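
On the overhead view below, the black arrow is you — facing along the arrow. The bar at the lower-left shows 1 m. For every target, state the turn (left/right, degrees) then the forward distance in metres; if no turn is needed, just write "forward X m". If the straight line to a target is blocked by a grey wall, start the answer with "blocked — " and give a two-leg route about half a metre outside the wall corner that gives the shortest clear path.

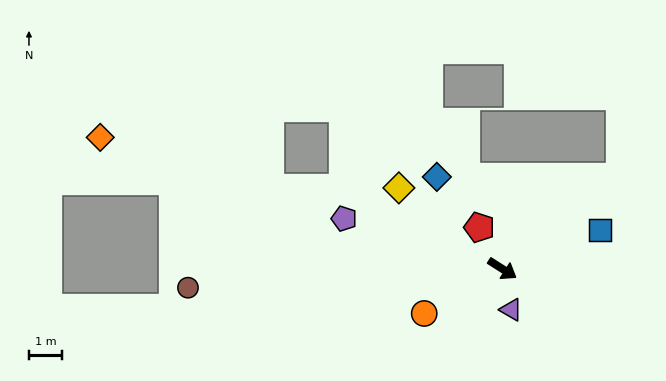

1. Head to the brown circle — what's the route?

turn right 144°, forward 9.5 m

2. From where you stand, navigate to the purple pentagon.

turn right 165°, forward 5.0 m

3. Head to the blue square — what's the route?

turn left 54°, forward 3.2 m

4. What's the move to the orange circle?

turn right 118°, forward 2.7 m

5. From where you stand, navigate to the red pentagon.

turn left 151°, forward 1.4 m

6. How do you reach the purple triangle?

turn right 46°, forward 1.3 m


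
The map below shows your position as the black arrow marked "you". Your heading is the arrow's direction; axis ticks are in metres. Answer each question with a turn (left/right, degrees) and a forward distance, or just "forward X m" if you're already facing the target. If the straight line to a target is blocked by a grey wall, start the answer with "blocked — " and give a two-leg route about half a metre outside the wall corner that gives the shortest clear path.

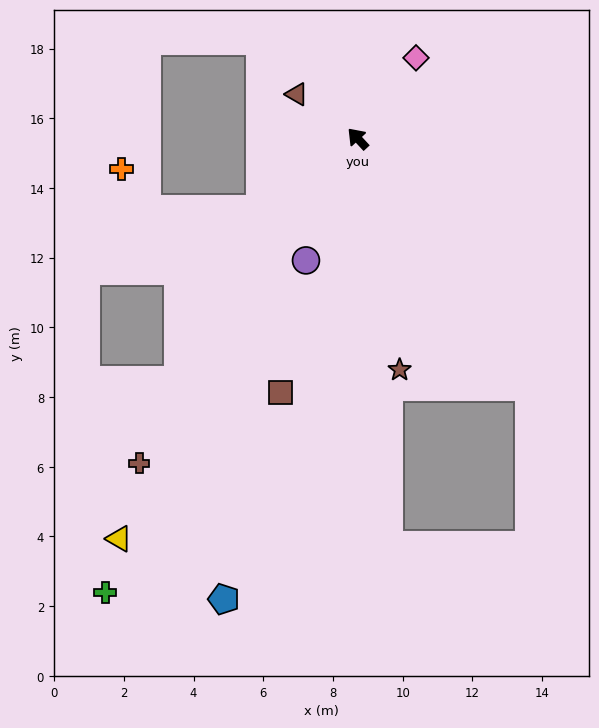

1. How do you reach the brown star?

turn left 147°, forward 6.7 m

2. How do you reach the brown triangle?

turn left 11°, forward 2.2 m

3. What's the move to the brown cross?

turn left 103°, forward 11.2 m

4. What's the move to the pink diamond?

turn right 79°, forward 2.9 m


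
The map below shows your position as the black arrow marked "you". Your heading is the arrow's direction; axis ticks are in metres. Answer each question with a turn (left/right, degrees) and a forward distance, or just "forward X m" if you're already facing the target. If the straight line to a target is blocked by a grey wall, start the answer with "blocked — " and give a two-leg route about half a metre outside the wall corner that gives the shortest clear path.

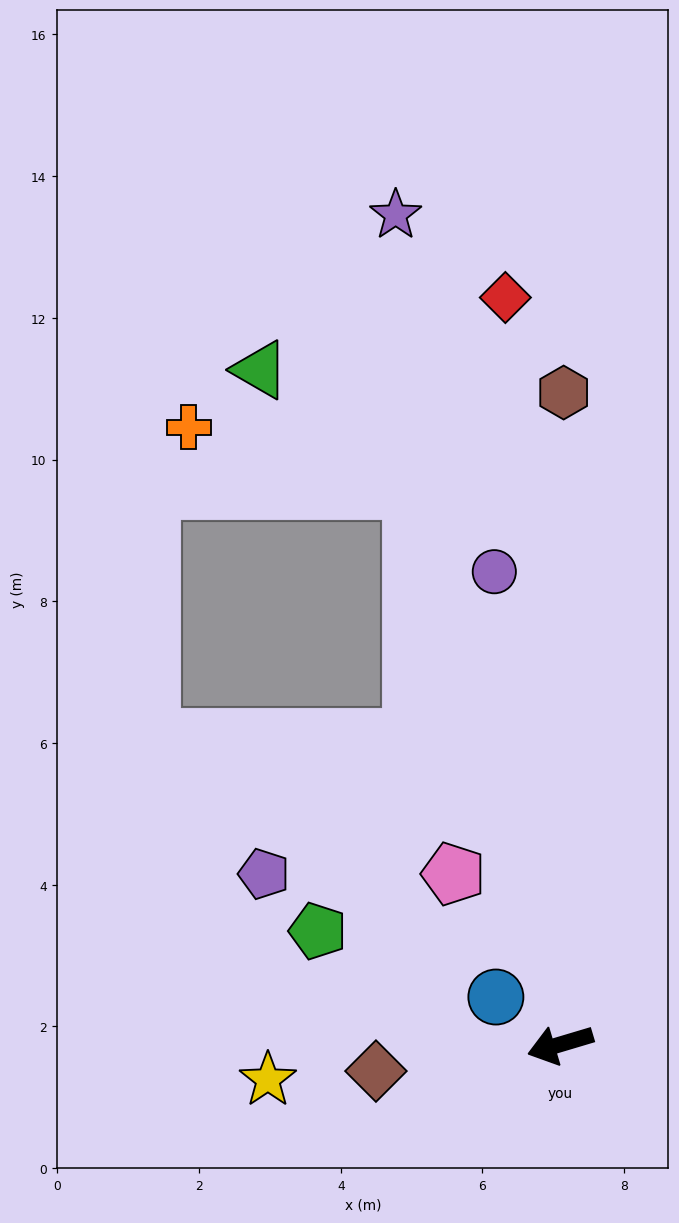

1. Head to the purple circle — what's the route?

turn right 99°, forward 6.7 m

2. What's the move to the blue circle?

turn right 53°, forward 1.1 m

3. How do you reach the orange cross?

blocked — turn right 92°, forward 8.1 m, then turn left 60°, forward 3.3 m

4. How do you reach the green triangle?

blocked — turn right 92°, forward 8.1 m, then turn left 37°, forward 2.7 m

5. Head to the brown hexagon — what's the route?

turn right 107°, forward 9.2 m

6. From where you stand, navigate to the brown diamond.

turn right 8°, forward 2.6 m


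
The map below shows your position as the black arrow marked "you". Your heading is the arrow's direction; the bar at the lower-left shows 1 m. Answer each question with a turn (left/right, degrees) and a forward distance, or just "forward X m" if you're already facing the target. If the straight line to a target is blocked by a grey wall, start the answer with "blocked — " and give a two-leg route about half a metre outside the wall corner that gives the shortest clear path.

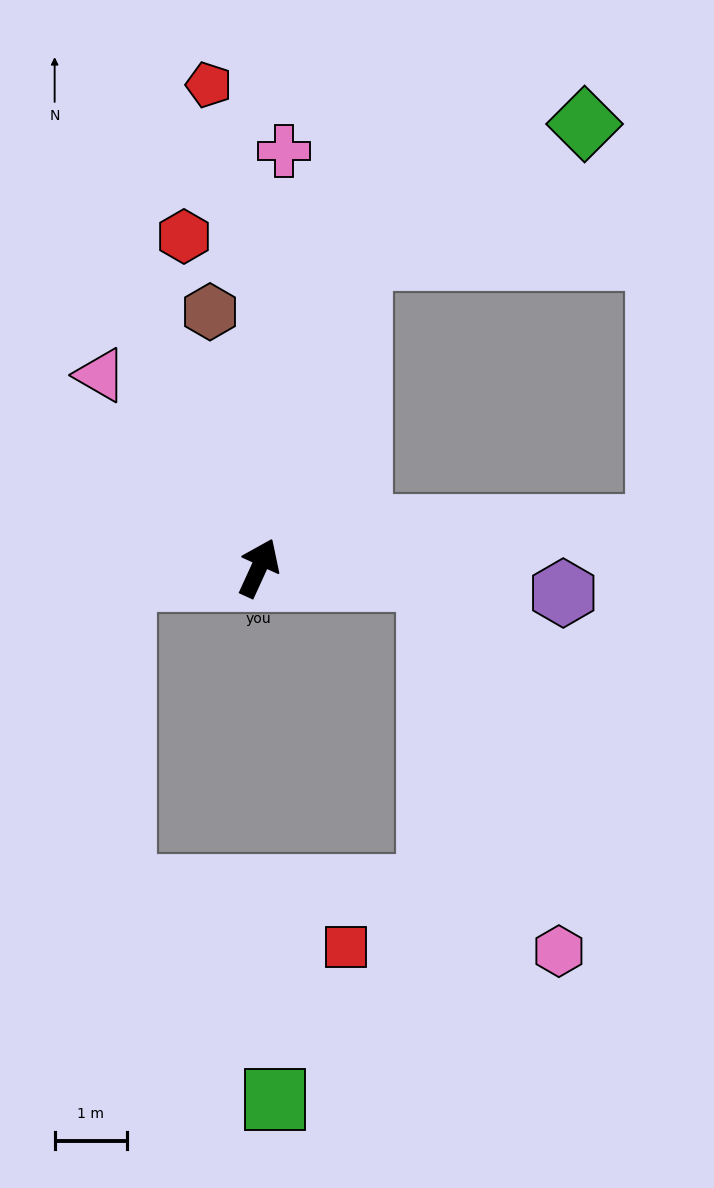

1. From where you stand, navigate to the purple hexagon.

turn right 70°, forward 4.2 m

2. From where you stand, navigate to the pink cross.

turn left 21°, forward 5.8 m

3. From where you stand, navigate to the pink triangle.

turn left 64°, forward 3.4 m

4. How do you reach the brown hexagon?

turn left 35°, forward 3.6 m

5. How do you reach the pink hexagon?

blocked — turn right 70°, forward 2.3 m, then turn right 66°, forward 5.4 m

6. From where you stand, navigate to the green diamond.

blocked — turn left 6°, forward 4.5 m, then turn right 40°, forward 3.6 m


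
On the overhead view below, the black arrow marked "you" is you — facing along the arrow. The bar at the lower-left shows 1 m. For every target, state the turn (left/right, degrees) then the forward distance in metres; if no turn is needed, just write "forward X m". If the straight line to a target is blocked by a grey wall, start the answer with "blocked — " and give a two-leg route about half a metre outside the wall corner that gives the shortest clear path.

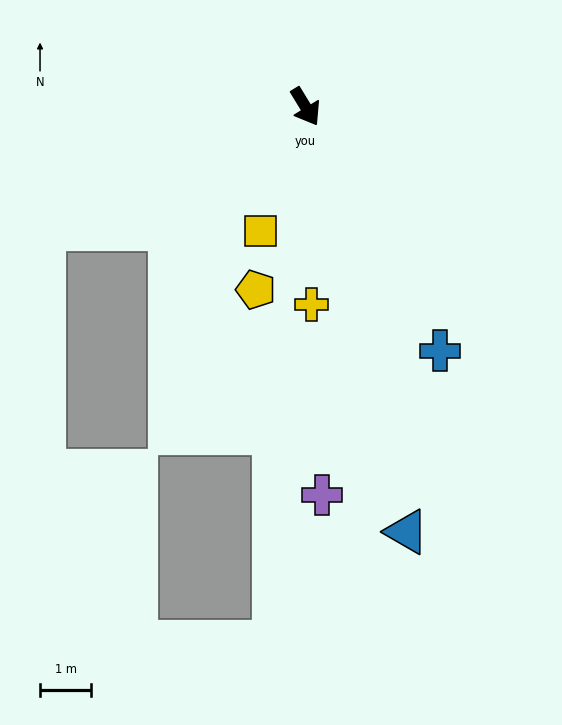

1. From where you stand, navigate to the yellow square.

turn right 51°, forward 2.6 m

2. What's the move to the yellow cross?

turn right 30°, forward 3.9 m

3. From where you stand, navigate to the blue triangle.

turn right 18°, forward 8.5 m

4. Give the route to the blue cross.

turn right 2°, forward 5.4 m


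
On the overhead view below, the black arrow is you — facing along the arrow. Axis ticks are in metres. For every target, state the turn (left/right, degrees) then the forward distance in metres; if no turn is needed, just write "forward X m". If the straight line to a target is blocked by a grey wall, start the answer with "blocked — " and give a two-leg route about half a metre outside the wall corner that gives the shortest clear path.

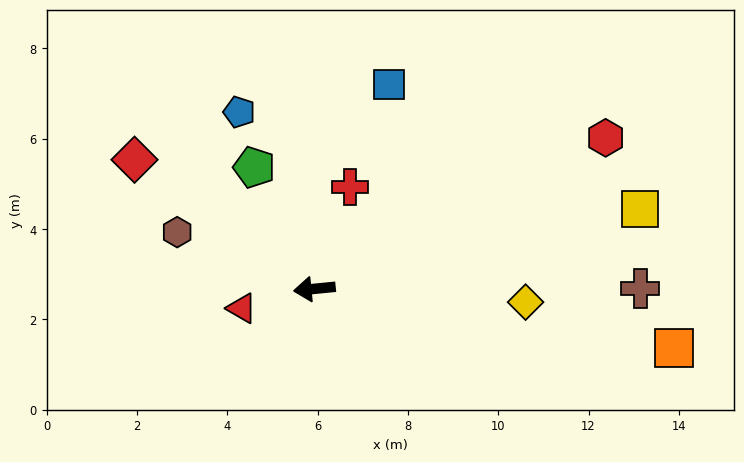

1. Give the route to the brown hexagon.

turn right 28°, forward 3.3 m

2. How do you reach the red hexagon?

turn right 158°, forward 7.3 m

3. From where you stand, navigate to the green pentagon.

turn right 69°, forward 3.0 m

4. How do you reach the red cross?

turn right 115°, forward 2.4 m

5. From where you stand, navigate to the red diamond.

turn right 41°, forward 4.9 m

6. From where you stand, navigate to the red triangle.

turn left 9°, forward 1.7 m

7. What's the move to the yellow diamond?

turn left 171°, forward 4.7 m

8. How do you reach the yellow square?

turn right 172°, forward 7.4 m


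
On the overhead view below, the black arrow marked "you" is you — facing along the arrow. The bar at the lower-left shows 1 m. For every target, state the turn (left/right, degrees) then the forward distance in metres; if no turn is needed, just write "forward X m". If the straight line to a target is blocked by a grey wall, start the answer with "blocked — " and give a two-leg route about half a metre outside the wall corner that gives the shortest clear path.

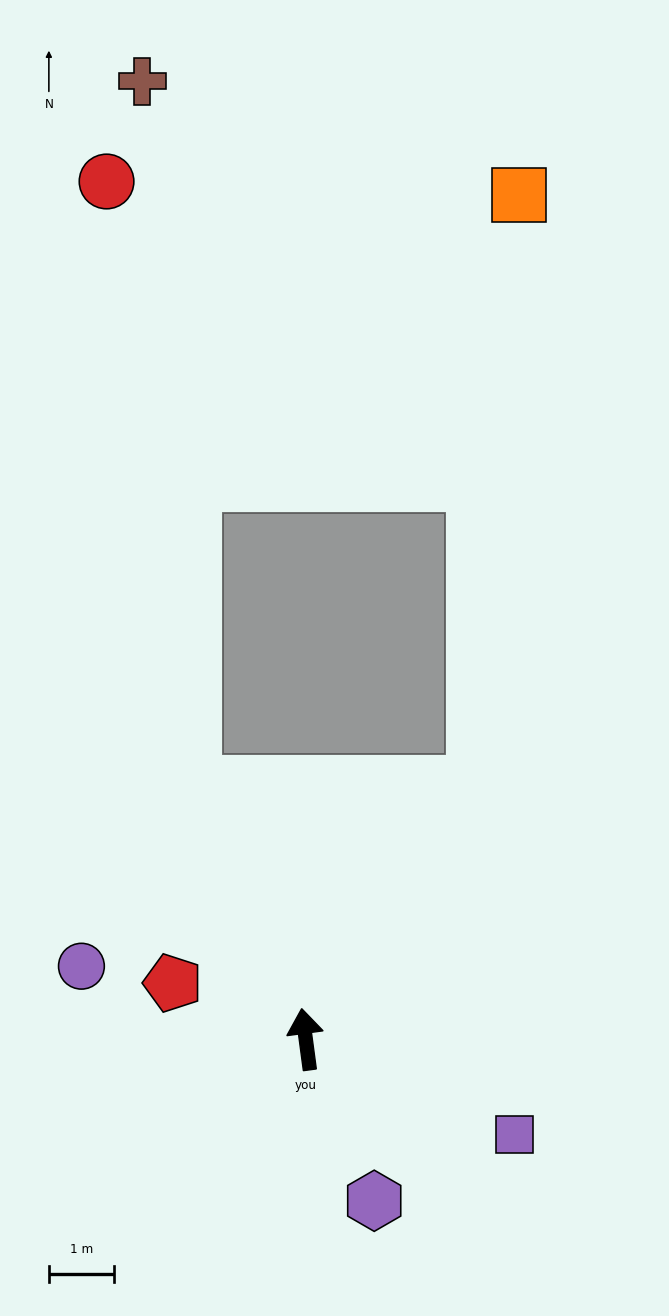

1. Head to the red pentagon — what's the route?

turn left 59°, forward 2.2 m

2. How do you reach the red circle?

blocked — turn left 16°, forward 4.3 m, then turn right 15°, forward 9.3 m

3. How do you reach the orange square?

blocked — turn right 41°, forward 4.7 m, then turn left 29°, forward 9.0 m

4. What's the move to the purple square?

turn right 122°, forward 3.5 m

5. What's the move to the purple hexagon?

turn right 165°, forward 2.7 m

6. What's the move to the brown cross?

blocked — turn left 16°, forward 4.3 m, then turn right 19°, forward 10.8 m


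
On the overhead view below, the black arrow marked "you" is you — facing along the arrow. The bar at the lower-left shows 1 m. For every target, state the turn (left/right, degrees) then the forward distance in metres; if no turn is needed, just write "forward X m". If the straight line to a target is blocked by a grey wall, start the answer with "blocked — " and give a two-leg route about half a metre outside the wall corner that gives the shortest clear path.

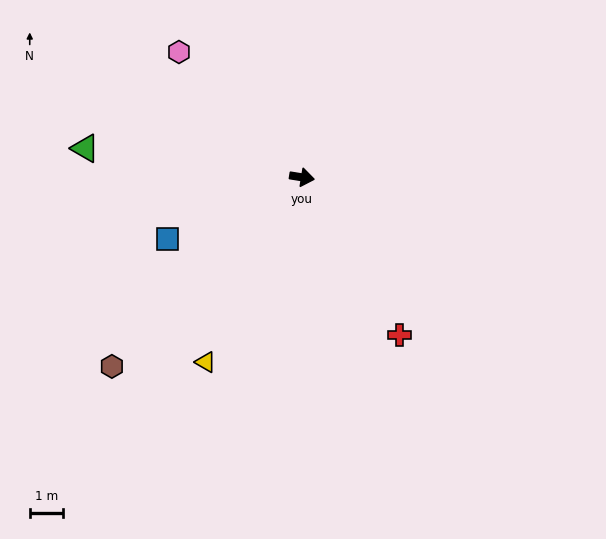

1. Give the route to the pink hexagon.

turn left 144°, forward 5.2 m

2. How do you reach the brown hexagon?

turn right 126°, forward 8.0 m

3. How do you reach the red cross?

turn right 49°, forward 5.5 m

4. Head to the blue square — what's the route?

turn right 146°, forward 4.4 m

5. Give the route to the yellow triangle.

turn right 108°, forward 6.2 m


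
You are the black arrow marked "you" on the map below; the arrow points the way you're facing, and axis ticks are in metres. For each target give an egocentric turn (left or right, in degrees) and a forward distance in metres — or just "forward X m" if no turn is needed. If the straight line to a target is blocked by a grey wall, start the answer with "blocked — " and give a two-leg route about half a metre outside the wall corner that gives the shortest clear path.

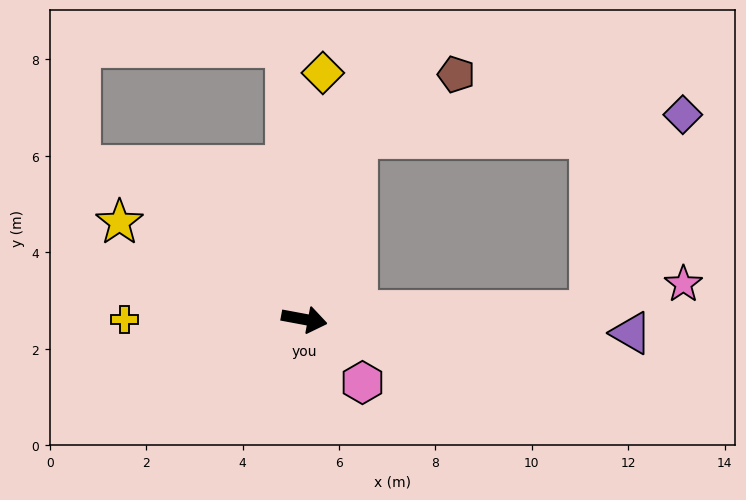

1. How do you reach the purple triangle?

turn left 8°, forward 6.8 m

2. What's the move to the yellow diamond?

turn left 96°, forward 5.1 m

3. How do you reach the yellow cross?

turn right 170°, forward 3.7 m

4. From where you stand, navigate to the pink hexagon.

turn right 37°, forward 1.8 m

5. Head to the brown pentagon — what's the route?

blocked — turn left 84°, forward 3.9 m, then turn right 41°, forward 2.4 m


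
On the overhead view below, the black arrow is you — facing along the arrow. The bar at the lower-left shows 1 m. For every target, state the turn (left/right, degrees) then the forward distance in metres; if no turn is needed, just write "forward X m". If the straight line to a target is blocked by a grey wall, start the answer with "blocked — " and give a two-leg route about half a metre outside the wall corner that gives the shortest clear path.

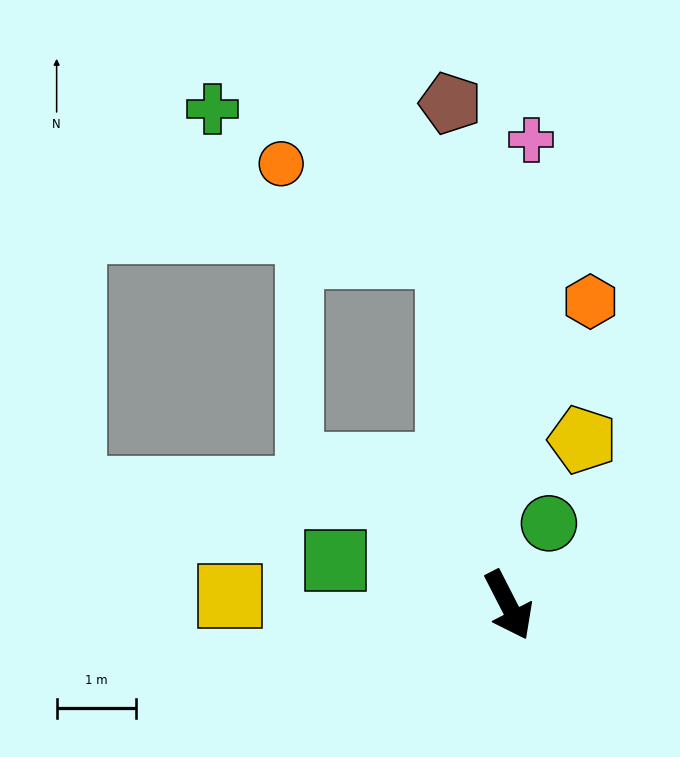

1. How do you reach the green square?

turn right 132°, forward 2.3 m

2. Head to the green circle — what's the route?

turn left 127°, forward 1.2 m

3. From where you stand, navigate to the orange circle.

blocked — turn left 163°, forward 4.5 m, then turn left 51°, forward 2.4 m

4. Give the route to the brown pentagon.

turn left 160°, forward 6.4 m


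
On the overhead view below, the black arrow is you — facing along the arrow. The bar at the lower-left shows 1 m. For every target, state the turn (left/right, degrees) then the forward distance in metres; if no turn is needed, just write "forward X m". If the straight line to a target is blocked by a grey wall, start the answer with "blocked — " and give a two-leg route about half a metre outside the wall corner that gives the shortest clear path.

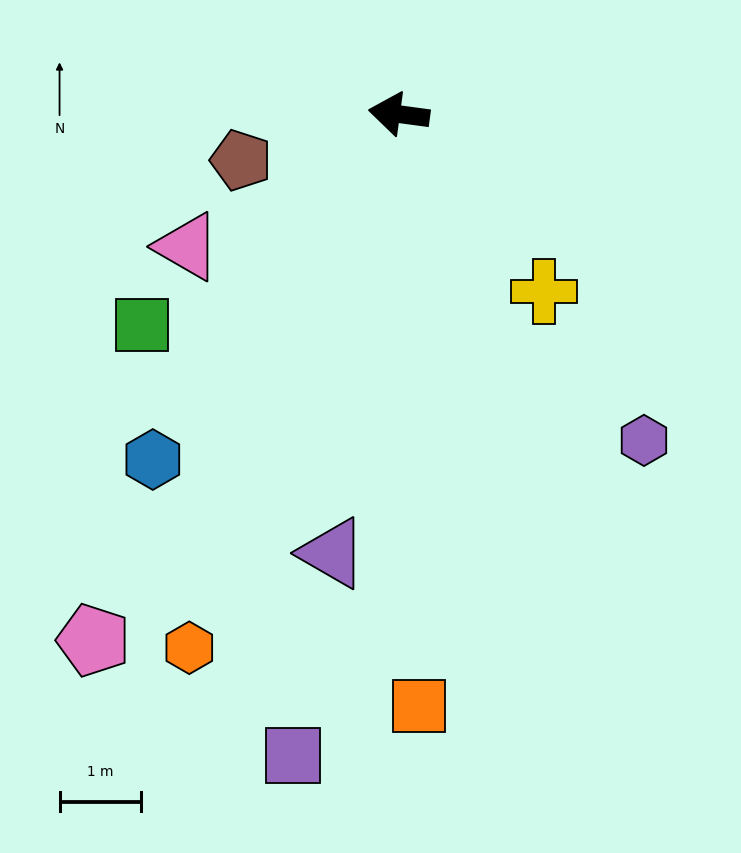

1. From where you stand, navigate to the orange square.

turn left 100°, forward 7.3 m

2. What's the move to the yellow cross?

turn left 137°, forward 2.8 m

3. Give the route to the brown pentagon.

turn left 24°, forward 2.0 m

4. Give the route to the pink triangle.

turn left 40°, forward 3.1 m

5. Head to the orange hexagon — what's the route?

turn left 76°, forward 7.1 m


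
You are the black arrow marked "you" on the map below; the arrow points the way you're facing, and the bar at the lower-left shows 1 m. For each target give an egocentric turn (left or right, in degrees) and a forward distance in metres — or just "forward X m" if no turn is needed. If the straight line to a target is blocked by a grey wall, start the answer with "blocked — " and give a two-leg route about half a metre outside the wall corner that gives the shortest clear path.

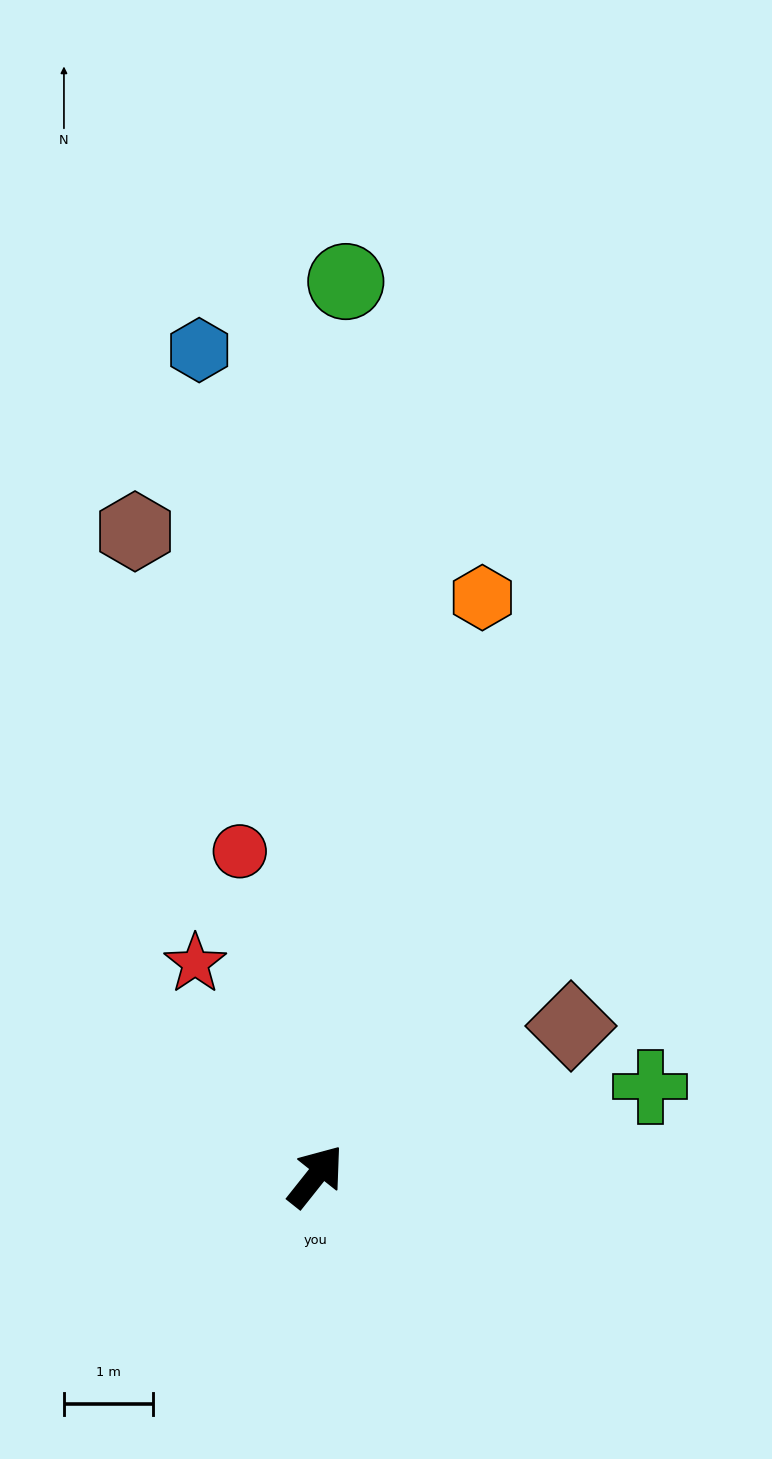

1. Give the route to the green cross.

turn right 37°, forward 3.9 m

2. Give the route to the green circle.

turn left 37°, forward 10.0 m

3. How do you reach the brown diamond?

turn right 21°, forward 3.3 m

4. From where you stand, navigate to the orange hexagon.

turn left 22°, forward 6.7 m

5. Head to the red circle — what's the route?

turn left 52°, forward 3.7 m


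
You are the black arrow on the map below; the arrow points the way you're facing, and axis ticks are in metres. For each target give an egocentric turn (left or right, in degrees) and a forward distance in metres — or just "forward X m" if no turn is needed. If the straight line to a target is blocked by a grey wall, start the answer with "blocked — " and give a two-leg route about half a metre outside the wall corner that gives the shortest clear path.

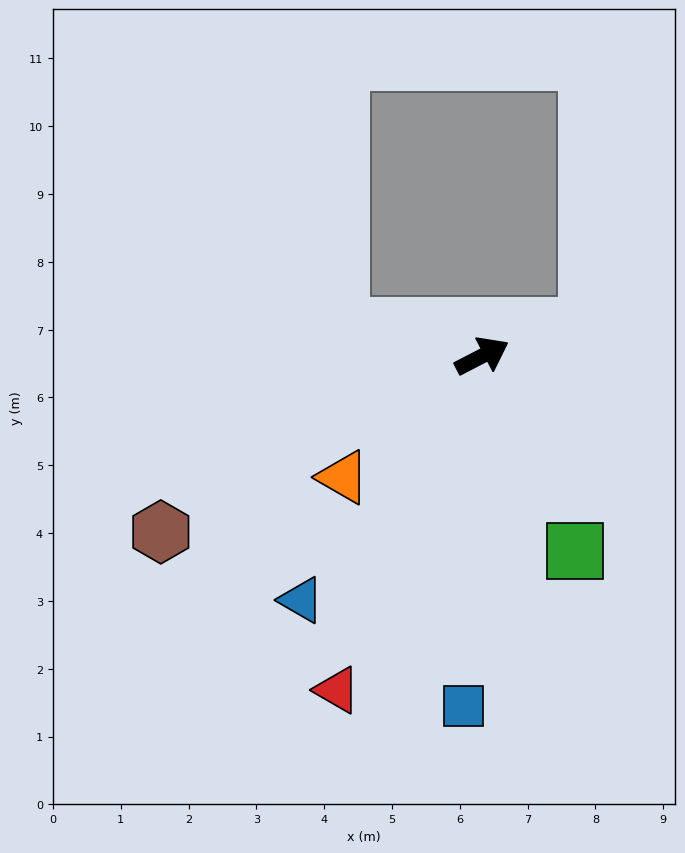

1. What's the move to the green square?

turn right 92°, forward 3.2 m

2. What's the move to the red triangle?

turn right 141°, forward 5.4 m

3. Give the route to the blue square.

turn right 120°, forward 5.2 m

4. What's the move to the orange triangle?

turn right 166°, forward 2.7 m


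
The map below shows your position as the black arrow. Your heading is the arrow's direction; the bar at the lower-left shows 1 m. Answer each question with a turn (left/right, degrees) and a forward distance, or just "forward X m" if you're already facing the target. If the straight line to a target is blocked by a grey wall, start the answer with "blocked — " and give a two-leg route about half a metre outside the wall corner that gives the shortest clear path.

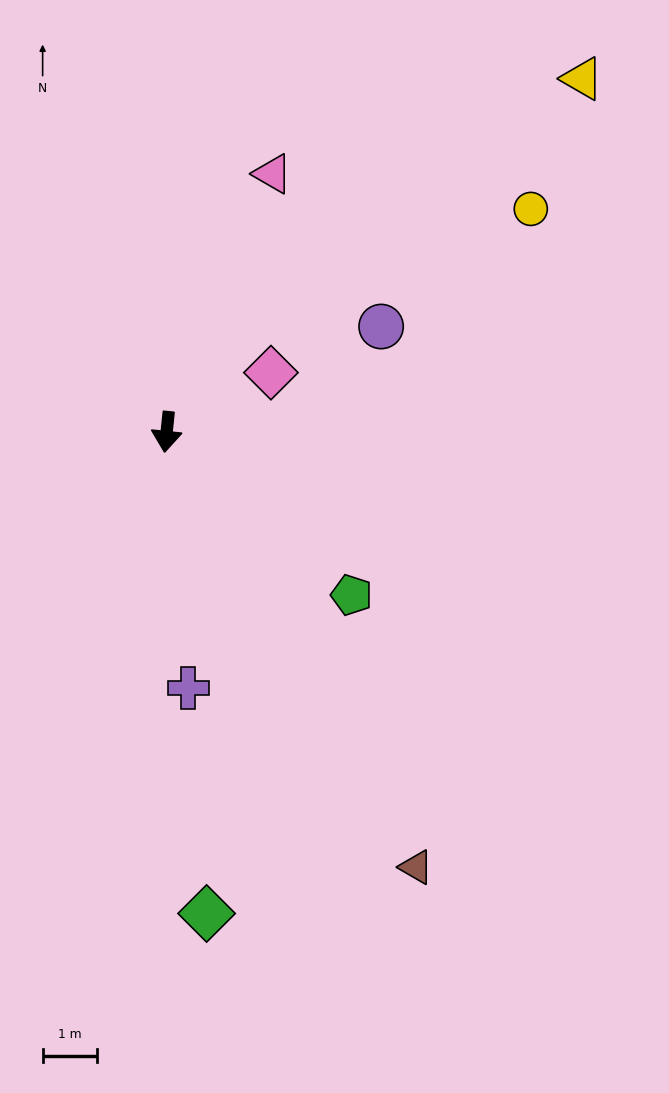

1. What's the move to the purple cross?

turn left 11°, forward 4.7 m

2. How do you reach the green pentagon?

turn left 54°, forward 4.5 m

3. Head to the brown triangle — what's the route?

turn left 36°, forward 9.2 m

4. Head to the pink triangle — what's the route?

turn left 164°, forward 5.1 m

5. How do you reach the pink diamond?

turn left 125°, forward 2.2 m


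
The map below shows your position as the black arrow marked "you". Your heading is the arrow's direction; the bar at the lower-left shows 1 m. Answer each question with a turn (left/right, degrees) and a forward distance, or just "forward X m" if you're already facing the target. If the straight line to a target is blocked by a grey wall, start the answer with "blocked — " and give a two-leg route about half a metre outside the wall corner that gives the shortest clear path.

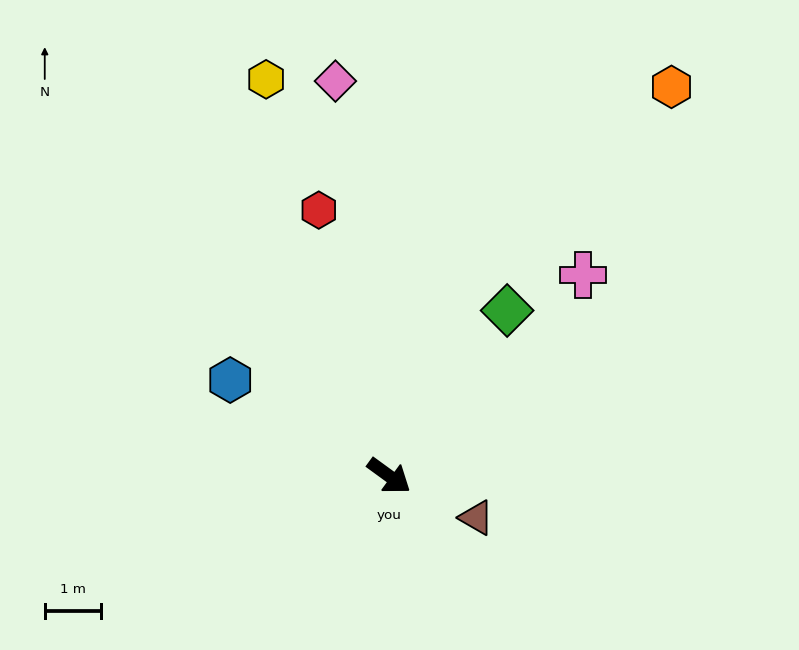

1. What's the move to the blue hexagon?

turn right 175°, forward 3.3 m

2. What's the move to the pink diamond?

turn left 134°, forward 7.0 m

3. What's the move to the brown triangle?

turn left 11°, forward 1.7 m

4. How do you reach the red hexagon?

turn left 141°, forward 4.9 m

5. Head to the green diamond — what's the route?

turn left 91°, forward 3.6 m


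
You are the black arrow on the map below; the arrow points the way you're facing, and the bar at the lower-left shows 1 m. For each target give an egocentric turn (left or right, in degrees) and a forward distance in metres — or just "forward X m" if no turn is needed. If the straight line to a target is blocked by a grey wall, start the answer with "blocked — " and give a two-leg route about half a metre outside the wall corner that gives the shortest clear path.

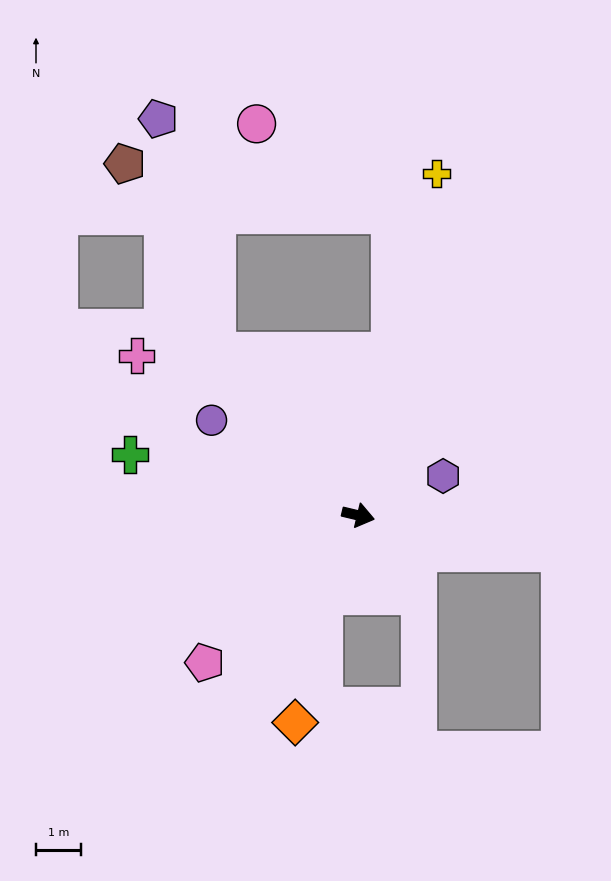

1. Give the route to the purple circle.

turn left 160°, forward 3.9 m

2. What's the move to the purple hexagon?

turn left 38°, forward 2.1 m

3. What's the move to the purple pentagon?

blocked — turn left 144°, forward 4.8 m, then turn right 27°, forward 5.3 m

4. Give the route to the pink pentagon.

turn right 123°, forward 4.7 m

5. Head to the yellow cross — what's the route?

turn left 91°, forward 7.8 m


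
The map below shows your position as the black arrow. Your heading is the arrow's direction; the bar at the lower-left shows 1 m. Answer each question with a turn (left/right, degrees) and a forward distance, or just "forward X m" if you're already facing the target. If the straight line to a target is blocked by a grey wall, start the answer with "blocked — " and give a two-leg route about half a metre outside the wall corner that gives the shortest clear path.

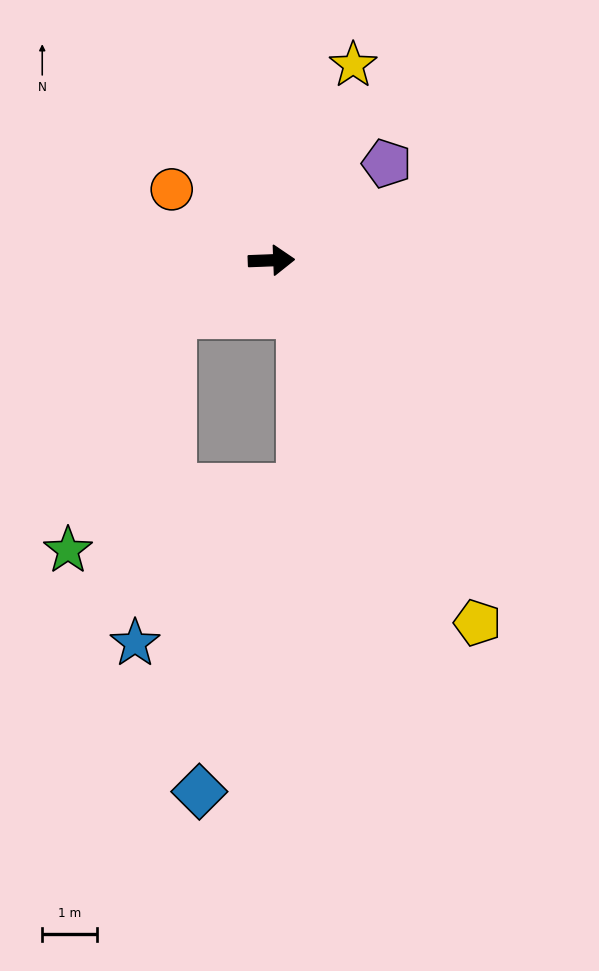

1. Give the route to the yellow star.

turn left 65°, forward 3.9 m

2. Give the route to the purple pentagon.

turn left 38°, forward 2.8 m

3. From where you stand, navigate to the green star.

blocked — turn right 153°, forward 2.1 m, then turn left 37°, forward 4.7 m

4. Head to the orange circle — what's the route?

turn left 142°, forward 2.3 m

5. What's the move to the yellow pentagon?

turn right 63°, forward 7.7 m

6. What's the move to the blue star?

blocked — turn right 153°, forward 2.1 m, then turn left 54°, forward 6.1 m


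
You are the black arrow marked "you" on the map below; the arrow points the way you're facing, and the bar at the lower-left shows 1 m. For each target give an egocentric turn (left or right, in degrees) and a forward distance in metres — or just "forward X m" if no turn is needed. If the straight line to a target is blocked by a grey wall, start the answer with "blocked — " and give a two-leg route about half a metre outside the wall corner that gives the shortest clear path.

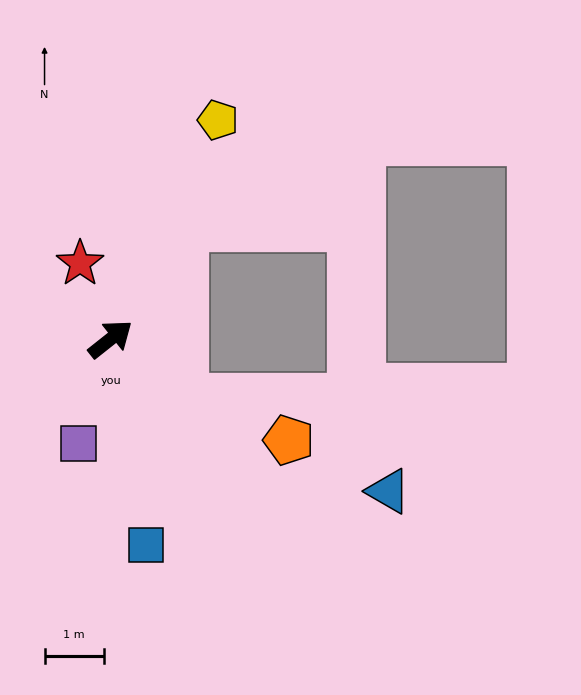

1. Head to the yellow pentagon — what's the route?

turn left 25°, forward 4.1 m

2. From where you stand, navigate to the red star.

turn left 74°, forward 1.4 m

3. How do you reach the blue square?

turn right 119°, forward 3.5 m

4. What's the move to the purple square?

turn right 145°, forward 1.8 m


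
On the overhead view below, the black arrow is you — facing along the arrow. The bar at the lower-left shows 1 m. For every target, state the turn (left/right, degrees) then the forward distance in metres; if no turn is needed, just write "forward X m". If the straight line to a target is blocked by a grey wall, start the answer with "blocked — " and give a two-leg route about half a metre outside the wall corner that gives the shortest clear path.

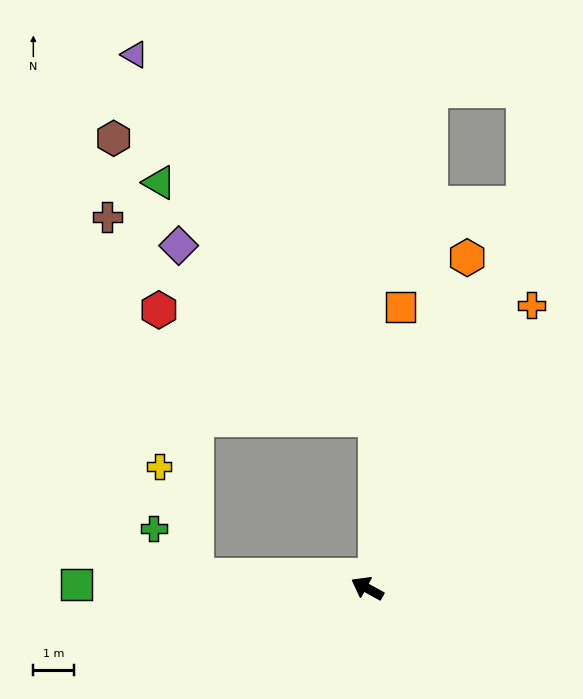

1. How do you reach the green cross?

blocked — turn left 24°, forward 4.2 m, then turn right 43°, forward 1.6 m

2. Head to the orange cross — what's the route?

turn right 91°, forward 8.0 m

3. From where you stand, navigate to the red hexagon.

blocked — turn left 24°, forward 4.2 m, then turn right 77°, forward 6.6 m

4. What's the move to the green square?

turn left 28°, forward 7.1 m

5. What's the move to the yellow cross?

blocked — turn left 24°, forward 4.2 m, then turn right 66°, forward 2.8 m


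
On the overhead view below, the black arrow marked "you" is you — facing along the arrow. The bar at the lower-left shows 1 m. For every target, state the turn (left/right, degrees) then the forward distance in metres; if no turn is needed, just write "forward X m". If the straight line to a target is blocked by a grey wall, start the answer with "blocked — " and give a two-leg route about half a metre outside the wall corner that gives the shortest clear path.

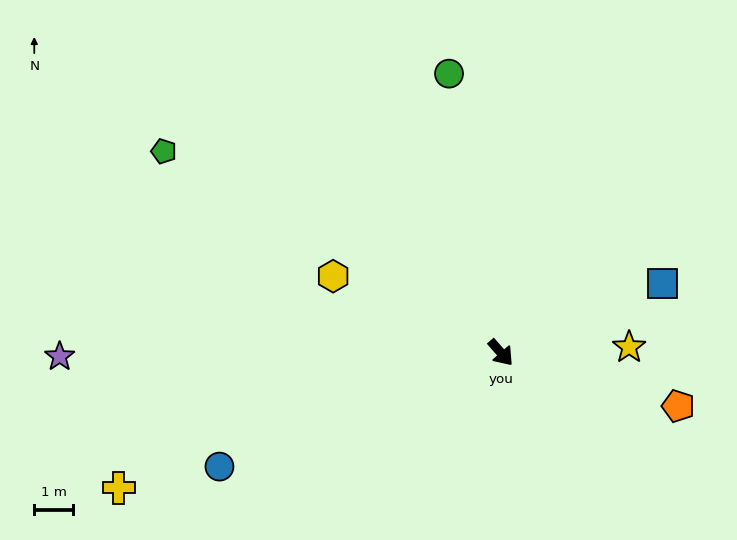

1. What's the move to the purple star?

turn right 131°, forward 11.3 m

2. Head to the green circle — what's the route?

turn left 149°, forward 7.2 m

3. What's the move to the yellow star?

turn left 51°, forward 3.3 m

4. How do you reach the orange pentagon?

turn left 32°, forward 4.7 m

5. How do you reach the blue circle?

turn right 109°, forward 7.7 m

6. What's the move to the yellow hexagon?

turn right 156°, forward 4.7 m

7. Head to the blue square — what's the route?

turn left 72°, forward 4.5 m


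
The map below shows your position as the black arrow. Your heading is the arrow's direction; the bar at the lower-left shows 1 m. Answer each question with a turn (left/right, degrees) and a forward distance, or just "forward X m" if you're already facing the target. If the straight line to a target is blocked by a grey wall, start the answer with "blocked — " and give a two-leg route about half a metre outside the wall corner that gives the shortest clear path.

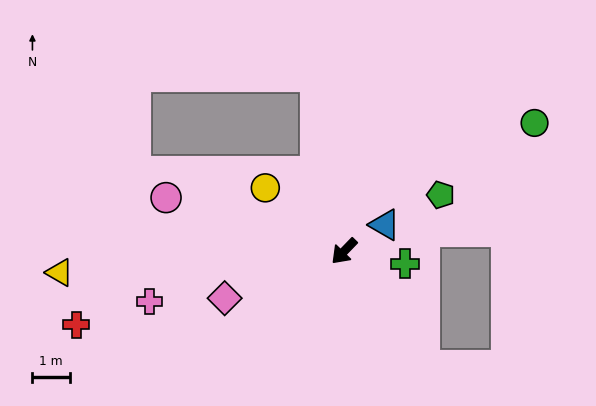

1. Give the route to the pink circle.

turn right 63°, forward 4.9 m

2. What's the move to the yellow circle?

turn right 85°, forward 2.7 m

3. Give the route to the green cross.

turn left 122°, forward 1.6 m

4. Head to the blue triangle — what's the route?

turn left 167°, forward 1.3 m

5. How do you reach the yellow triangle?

turn right 42°, forward 7.6 m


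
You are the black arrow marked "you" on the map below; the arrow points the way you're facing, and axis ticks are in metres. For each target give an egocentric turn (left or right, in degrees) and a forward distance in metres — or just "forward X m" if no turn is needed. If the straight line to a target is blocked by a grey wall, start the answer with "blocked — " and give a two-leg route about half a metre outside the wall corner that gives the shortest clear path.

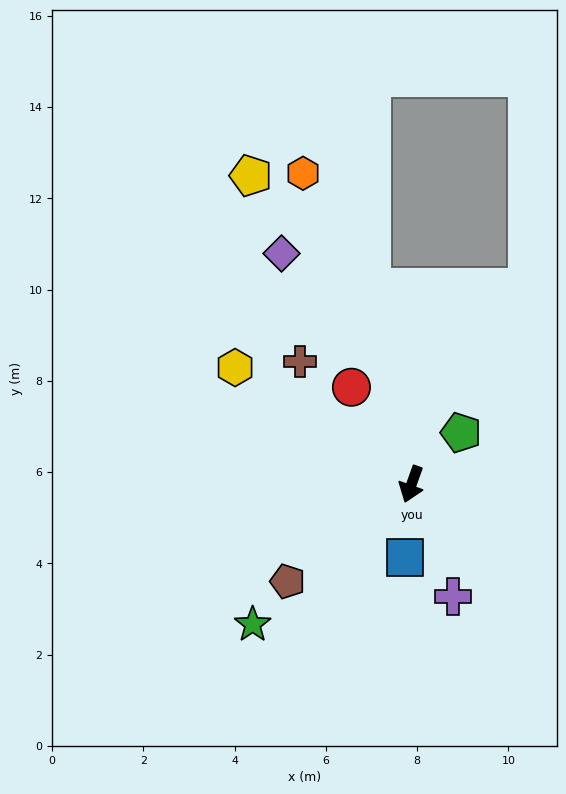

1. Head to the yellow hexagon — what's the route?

turn right 104°, forward 4.6 m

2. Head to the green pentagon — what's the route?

turn left 156°, forward 1.6 m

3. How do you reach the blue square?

turn left 15°, forward 1.6 m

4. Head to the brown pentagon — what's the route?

turn right 32°, forward 3.4 m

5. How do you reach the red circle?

turn right 129°, forward 2.5 m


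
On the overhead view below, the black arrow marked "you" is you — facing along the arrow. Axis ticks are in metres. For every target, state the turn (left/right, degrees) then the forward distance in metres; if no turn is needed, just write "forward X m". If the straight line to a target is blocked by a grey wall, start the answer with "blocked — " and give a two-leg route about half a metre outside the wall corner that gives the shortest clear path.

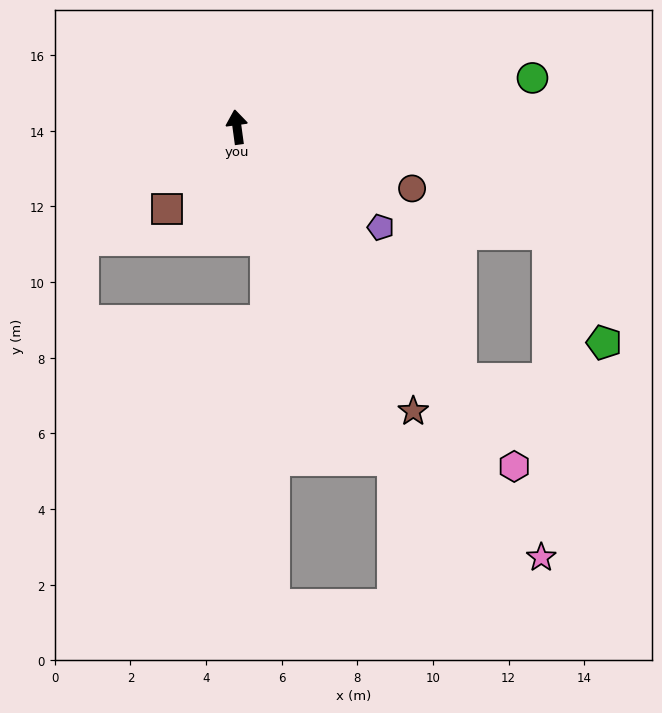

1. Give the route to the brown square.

turn left 132°, forward 2.9 m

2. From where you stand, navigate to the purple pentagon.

turn right 133°, forward 4.6 m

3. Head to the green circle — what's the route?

turn right 88°, forward 7.9 m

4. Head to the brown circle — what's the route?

turn right 117°, forward 4.9 m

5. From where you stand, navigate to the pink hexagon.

turn right 148°, forward 11.6 m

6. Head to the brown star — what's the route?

turn right 156°, forward 8.8 m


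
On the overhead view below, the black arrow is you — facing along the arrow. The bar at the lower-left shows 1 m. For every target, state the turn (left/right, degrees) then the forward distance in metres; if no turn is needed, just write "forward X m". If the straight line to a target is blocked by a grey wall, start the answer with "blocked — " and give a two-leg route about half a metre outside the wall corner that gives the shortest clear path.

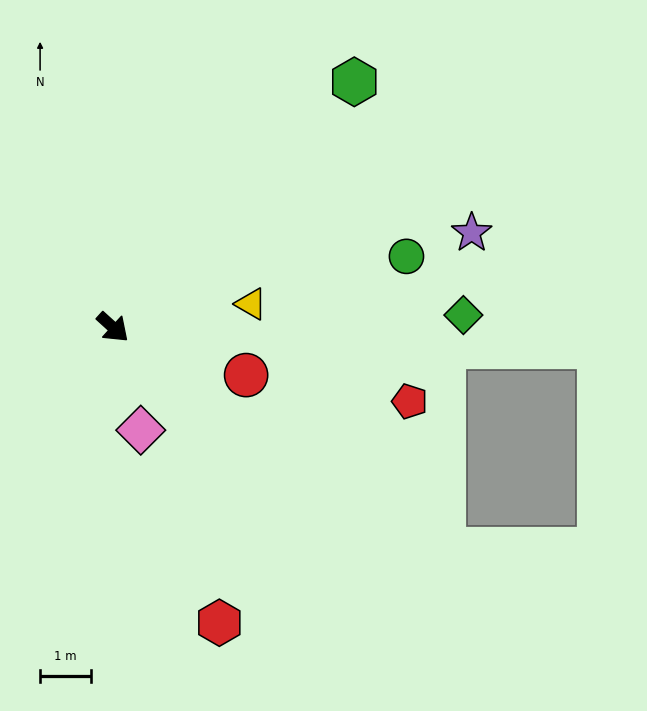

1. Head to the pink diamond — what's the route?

turn right 33°, forward 2.1 m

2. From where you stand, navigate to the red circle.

turn left 22°, forward 2.8 m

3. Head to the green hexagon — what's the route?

turn left 88°, forward 6.7 m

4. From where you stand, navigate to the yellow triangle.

turn left 52°, forward 2.7 m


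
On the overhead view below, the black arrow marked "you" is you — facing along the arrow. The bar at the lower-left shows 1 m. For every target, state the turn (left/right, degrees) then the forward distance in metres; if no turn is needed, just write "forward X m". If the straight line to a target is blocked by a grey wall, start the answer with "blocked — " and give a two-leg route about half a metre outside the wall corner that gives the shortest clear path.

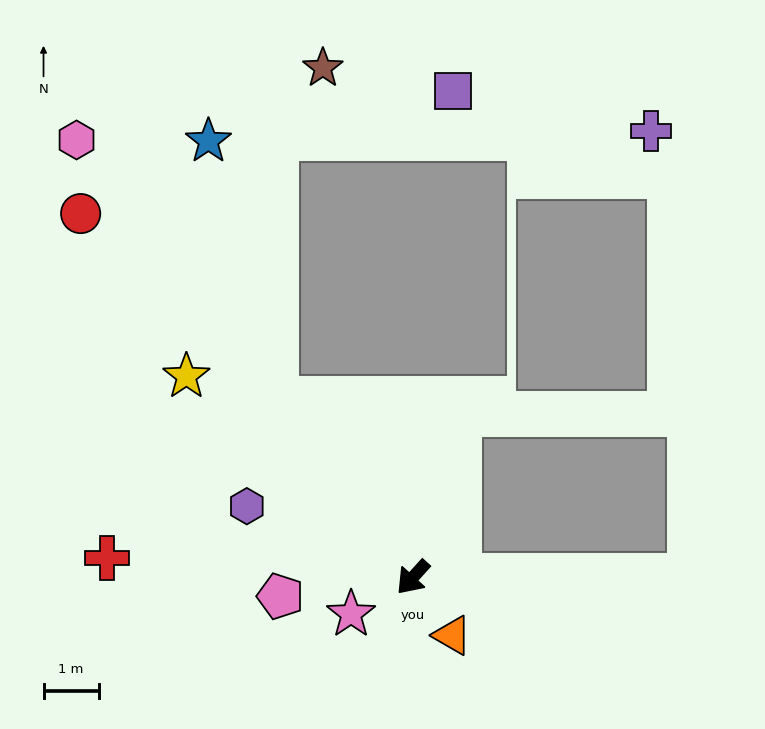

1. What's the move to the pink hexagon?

turn right 100°, forward 10.0 m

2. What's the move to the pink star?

turn right 17°, forward 1.3 m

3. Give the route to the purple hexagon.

turn right 71°, forward 3.3 m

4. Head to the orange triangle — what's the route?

turn left 76°, forward 1.3 m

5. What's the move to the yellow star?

turn right 89°, forward 5.5 m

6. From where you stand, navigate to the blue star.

blocked — turn right 100°, forward 4.1 m, then turn right 23°, forward 4.9 m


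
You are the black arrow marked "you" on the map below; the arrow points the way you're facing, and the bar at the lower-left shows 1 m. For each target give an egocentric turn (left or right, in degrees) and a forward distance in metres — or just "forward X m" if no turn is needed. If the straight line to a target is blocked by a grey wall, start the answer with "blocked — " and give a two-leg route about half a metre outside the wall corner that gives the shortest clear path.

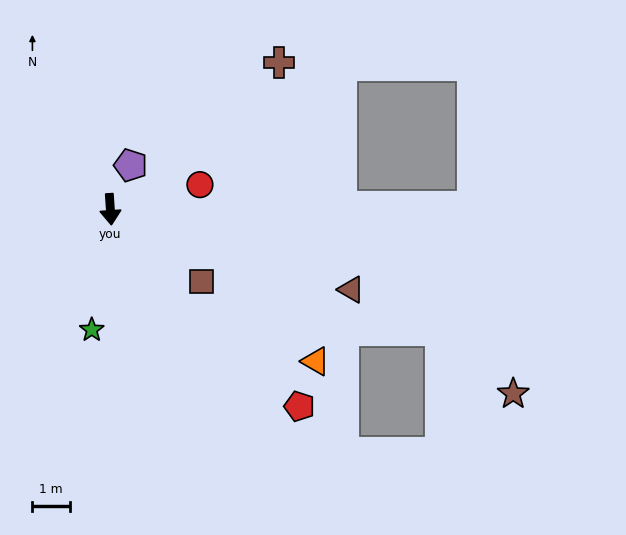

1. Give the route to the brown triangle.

turn left 68°, forward 6.8 m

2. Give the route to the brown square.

turn left 48°, forward 3.1 m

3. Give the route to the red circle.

turn left 102°, forward 2.5 m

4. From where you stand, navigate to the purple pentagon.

turn left 151°, forward 1.3 m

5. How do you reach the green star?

turn right 13°, forward 3.2 m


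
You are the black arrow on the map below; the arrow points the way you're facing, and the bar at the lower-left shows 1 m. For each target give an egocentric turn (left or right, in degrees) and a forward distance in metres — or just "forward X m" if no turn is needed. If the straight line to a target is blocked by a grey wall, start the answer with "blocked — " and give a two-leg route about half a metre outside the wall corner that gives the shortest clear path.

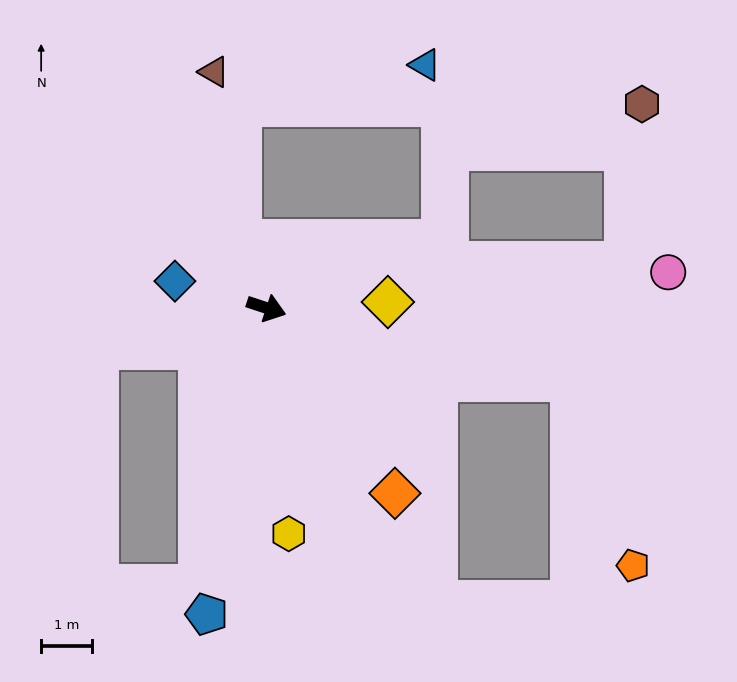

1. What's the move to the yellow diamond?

turn left 21°, forward 2.4 m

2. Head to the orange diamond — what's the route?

turn right 37°, forward 4.4 m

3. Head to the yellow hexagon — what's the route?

turn right 66°, forward 4.4 m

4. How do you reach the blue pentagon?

turn right 83°, forward 6.1 m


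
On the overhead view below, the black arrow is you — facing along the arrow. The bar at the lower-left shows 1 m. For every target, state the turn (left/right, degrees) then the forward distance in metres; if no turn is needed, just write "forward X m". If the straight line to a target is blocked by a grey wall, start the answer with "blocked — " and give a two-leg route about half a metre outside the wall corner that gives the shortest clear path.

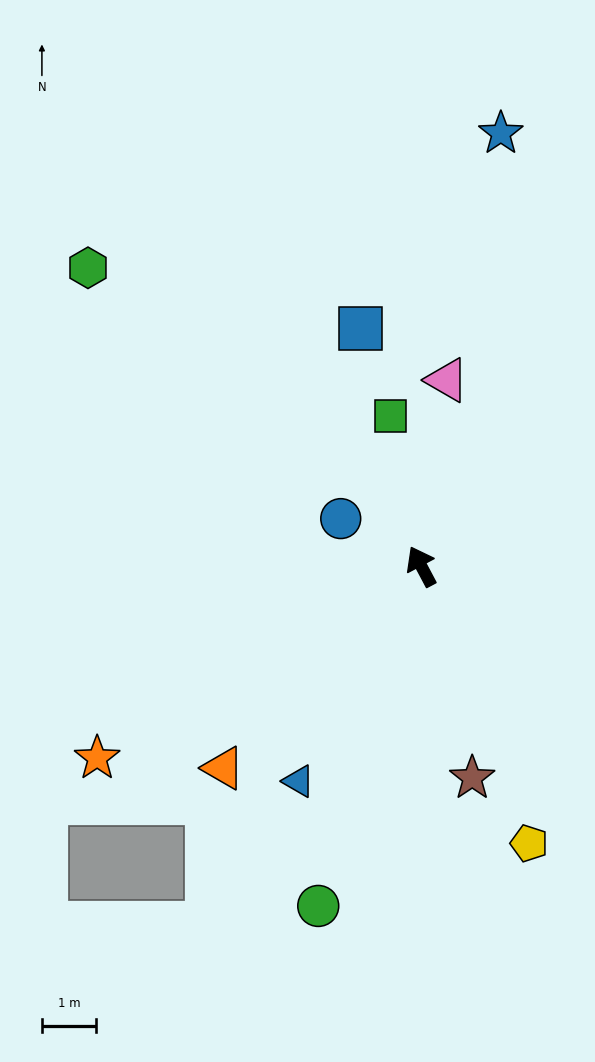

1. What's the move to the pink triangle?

turn right 36°, forward 3.5 m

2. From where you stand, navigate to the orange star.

turn left 93°, forward 6.9 m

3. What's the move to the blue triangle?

turn left 122°, forward 4.6 m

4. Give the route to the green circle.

turn left 135°, forward 6.5 m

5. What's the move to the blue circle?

turn left 31°, forward 1.7 m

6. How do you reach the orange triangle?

turn left 108°, forward 5.2 m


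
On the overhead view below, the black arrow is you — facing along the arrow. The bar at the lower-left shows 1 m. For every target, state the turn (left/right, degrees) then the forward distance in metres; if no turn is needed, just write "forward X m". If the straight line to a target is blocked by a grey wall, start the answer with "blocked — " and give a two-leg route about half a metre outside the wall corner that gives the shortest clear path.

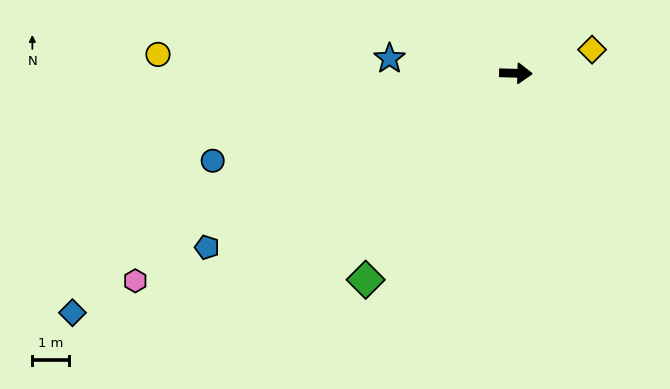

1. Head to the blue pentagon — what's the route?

turn right 149°, forward 9.7 m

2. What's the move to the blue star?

turn left 175°, forward 3.5 m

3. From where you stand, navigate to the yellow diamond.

turn left 19°, forward 2.2 m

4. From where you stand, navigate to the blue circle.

turn right 162°, forward 8.6 m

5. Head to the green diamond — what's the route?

turn right 124°, forward 7.0 m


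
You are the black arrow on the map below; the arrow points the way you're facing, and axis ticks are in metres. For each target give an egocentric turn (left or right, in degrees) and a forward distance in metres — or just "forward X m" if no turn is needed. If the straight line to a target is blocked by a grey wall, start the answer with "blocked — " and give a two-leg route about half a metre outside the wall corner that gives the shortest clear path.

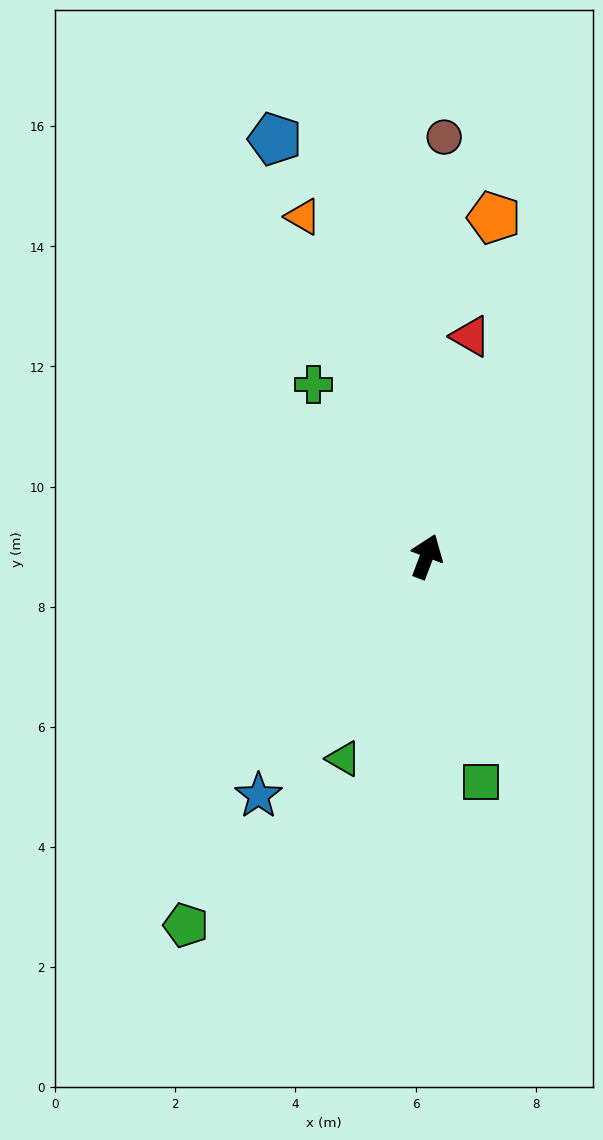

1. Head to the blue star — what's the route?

turn left 166°, forward 4.9 m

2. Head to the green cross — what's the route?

turn left 54°, forward 3.4 m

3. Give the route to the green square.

turn right 146°, forward 3.9 m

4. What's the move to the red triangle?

turn left 9°, forward 3.7 m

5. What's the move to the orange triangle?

turn left 41°, forward 6.0 m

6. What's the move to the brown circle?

turn left 18°, forward 7.0 m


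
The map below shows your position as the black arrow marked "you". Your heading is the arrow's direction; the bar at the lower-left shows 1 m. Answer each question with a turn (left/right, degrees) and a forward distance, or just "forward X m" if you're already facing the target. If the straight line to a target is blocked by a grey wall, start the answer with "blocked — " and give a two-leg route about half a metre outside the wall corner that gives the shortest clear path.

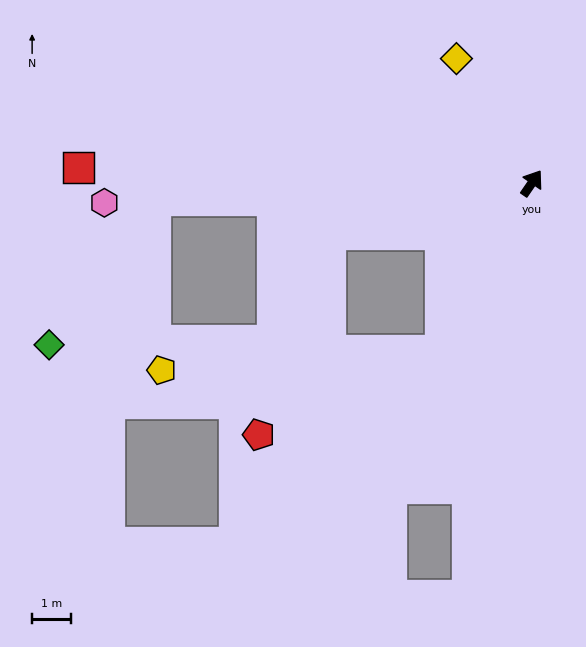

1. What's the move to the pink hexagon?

turn left 127°, forward 11.0 m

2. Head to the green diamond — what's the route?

blocked — turn left 127°, forward 9.7 m, then turn left 52°, forward 4.6 m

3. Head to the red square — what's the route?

turn left 123°, forward 11.7 m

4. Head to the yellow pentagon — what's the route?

blocked — turn right 174°, forward 4.9 m, then turn right 58°, forward 7.2 m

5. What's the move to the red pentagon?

blocked — turn right 174°, forward 4.9 m, then turn right 37°, forward 5.2 m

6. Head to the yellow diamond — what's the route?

turn left 66°, forward 3.8 m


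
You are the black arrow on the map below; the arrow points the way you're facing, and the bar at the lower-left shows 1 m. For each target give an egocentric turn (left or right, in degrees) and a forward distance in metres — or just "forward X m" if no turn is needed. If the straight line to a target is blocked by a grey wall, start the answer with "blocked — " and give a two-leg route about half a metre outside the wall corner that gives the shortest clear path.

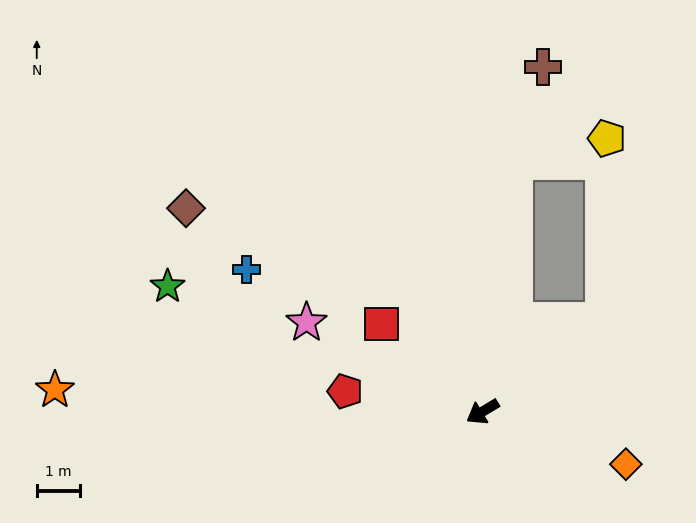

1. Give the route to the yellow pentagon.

blocked — turn right 174°, forward 3.5 m, then turn left 52°, forward 4.2 m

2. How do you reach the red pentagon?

turn right 40°, forward 3.2 m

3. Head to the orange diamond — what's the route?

turn left 129°, forward 3.6 m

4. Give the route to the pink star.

turn right 58°, forward 4.6 m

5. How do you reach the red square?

turn right 72°, forward 3.1 m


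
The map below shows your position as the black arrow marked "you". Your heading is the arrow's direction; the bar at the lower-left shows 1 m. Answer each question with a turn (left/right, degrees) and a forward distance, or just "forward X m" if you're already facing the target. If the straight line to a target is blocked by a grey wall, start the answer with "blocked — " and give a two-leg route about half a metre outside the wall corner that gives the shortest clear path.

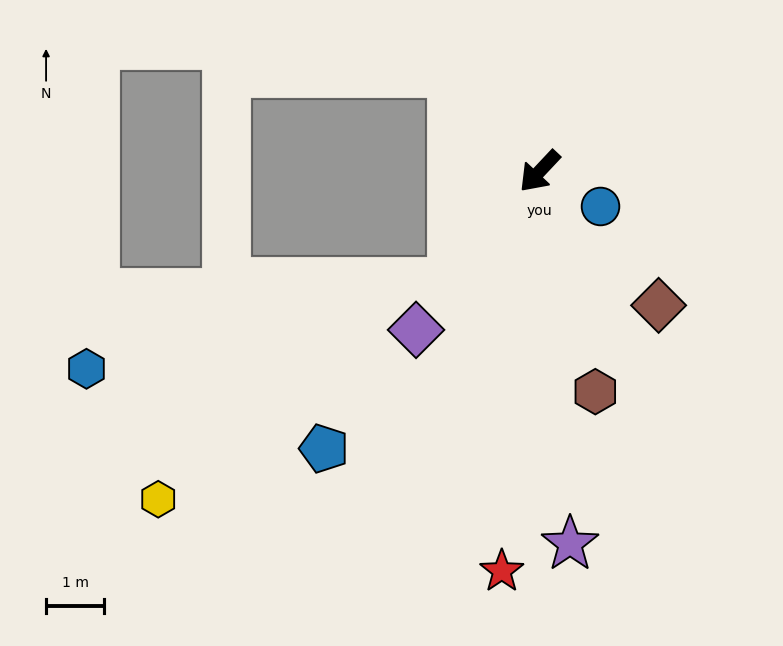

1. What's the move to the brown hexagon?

turn left 57°, forward 3.9 m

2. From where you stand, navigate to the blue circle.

turn left 103°, forward 1.2 m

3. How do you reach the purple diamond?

turn left 5°, forward 3.5 m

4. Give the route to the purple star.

turn left 48°, forward 6.4 m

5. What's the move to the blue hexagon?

blocked — turn left 5°, forward 2.4 m, then turn right 39°, forward 6.5 m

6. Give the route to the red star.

turn left 38°, forward 6.9 m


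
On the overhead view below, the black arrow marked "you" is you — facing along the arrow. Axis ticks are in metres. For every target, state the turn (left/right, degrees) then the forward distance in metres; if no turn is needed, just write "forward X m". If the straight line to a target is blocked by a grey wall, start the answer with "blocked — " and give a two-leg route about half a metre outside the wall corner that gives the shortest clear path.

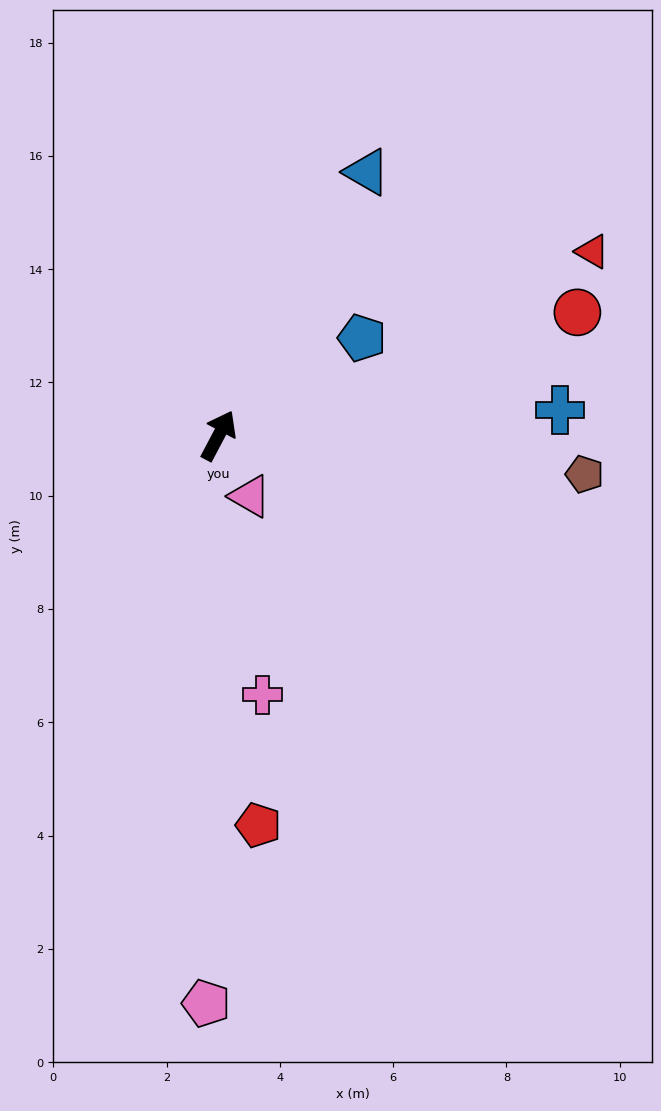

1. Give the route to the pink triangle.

turn right 125°, forward 1.2 m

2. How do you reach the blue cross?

turn right 58°, forward 6.0 m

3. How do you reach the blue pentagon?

turn right 28°, forward 3.1 m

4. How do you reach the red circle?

turn right 43°, forward 6.7 m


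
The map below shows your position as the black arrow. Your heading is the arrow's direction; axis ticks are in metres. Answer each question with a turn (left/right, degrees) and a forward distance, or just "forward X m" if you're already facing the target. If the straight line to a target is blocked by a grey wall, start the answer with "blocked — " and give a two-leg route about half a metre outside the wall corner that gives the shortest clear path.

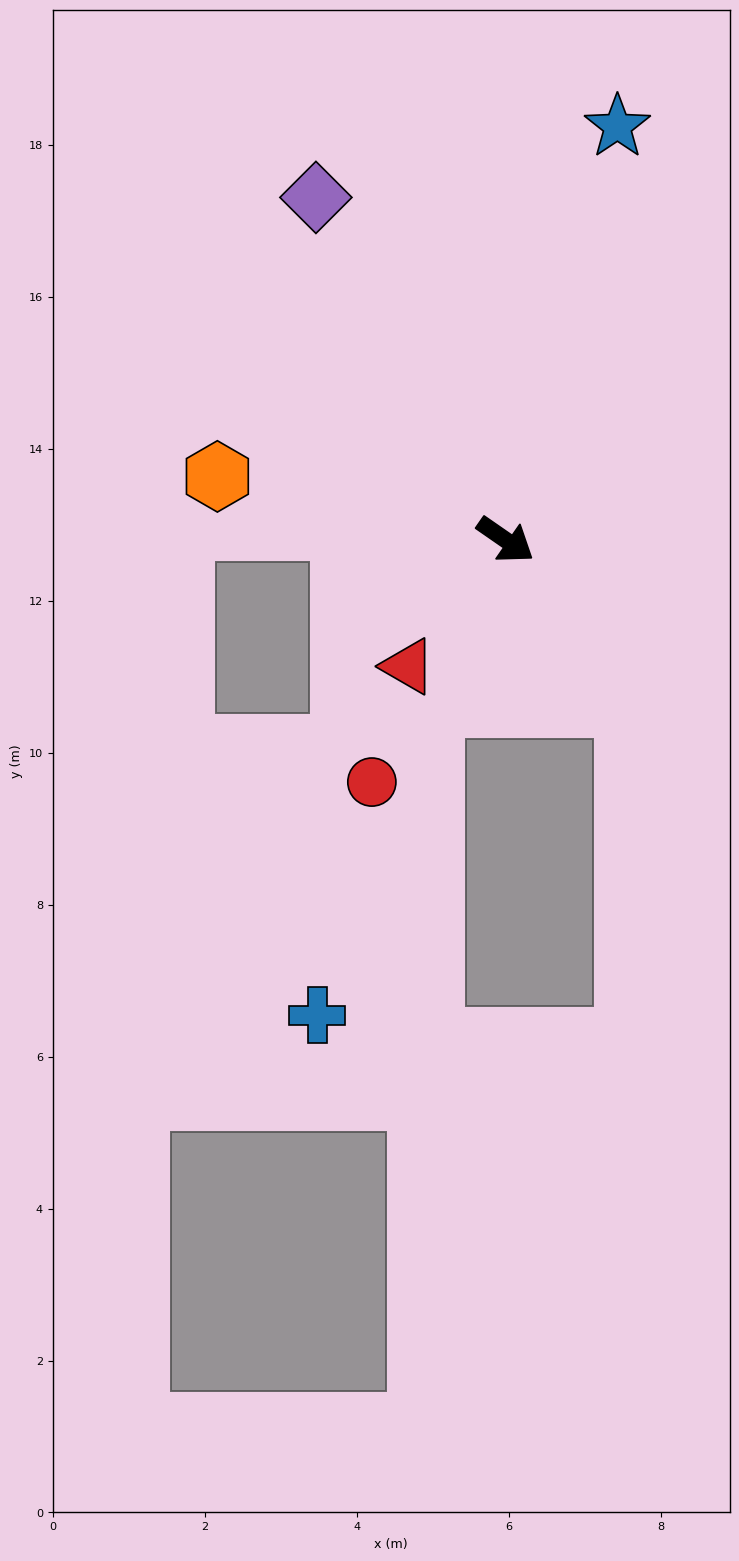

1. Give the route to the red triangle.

turn right 93°, forward 2.1 m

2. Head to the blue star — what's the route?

turn left 110°, forward 5.6 m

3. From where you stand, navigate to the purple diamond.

turn left 154°, forward 5.2 m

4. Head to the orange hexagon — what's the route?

turn right 158°, forward 3.9 m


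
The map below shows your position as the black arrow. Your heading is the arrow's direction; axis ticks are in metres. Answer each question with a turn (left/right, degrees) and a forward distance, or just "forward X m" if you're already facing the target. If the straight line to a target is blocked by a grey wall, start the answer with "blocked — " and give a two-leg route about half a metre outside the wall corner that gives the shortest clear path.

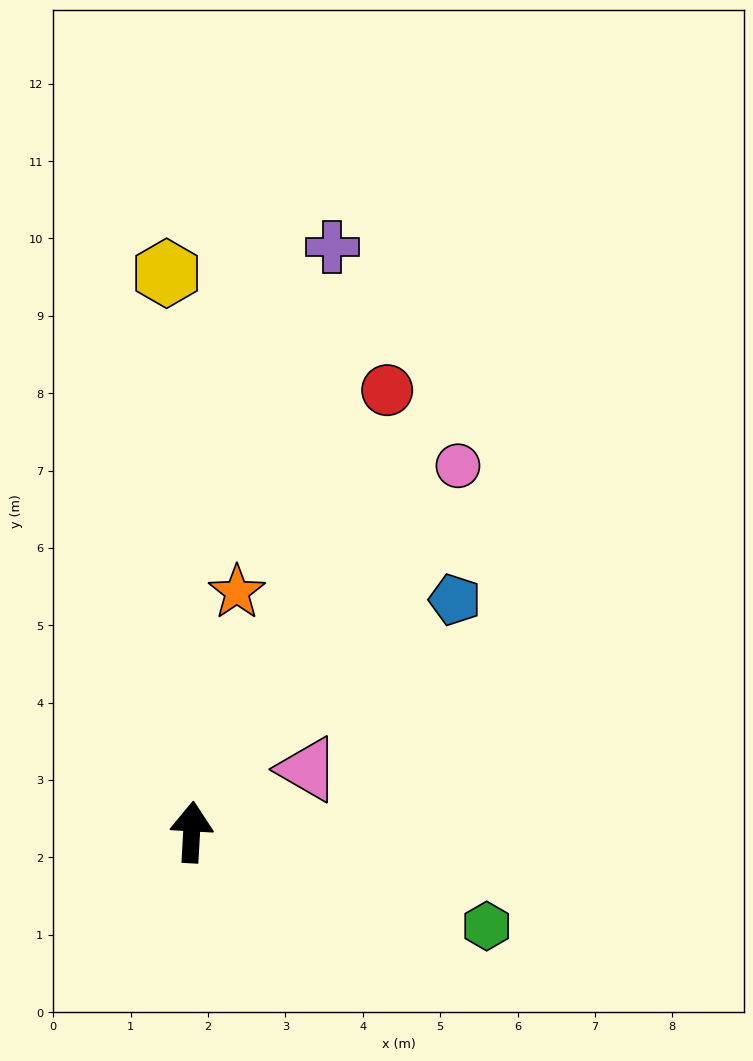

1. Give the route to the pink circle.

turn right 33°, forward 5.9 m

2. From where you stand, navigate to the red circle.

turn right 21°, forward 6.2 m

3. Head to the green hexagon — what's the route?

turn right 104°, forward 4.0 m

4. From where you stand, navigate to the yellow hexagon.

turn left 6°, forward 7.2 m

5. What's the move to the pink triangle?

turn right 58°, forward 1.7 m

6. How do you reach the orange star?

turn right 7°, forward 3.2 m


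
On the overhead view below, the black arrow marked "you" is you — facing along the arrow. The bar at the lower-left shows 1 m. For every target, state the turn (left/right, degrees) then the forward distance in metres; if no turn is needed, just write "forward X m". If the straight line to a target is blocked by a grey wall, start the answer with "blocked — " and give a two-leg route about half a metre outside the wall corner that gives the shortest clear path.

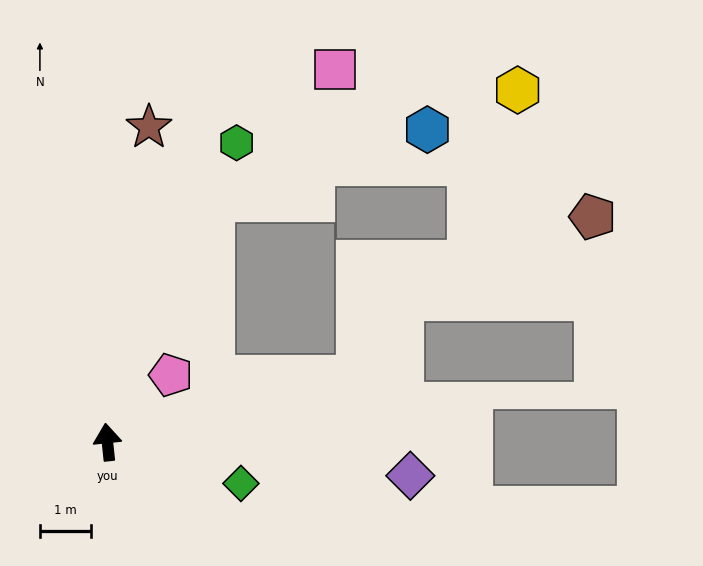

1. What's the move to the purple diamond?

turn right 102°, forward 6.0 m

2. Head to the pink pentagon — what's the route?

turn right 49°, forward 1.8 m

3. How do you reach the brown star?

turn right 14°, forward 6.2 m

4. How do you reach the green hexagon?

turn right 29°, forward 6.4 m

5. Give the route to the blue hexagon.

blocked — turn right 30°, forward 5.2 m, then turn right 48°, forward 4.4 m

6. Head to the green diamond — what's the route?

turn right 113°, forward 2.7 m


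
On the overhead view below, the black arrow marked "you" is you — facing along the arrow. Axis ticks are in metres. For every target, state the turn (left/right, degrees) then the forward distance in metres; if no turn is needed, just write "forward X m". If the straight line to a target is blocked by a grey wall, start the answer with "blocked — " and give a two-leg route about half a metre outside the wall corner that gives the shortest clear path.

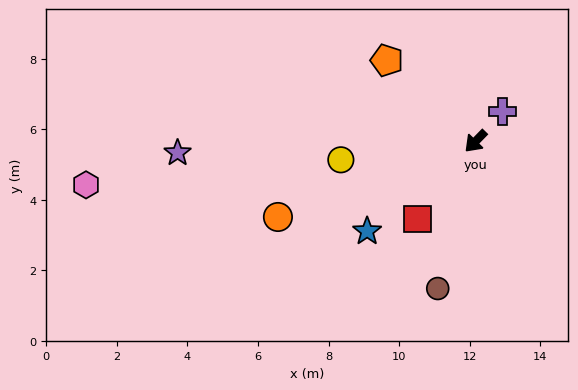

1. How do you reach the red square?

turn left 7°, forward 2.7 m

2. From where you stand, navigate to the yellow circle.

turn right 38°, forward 3.9 m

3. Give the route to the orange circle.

turn right 25°, forward 6.0 m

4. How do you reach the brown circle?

turn left 30°, forward 4.3 m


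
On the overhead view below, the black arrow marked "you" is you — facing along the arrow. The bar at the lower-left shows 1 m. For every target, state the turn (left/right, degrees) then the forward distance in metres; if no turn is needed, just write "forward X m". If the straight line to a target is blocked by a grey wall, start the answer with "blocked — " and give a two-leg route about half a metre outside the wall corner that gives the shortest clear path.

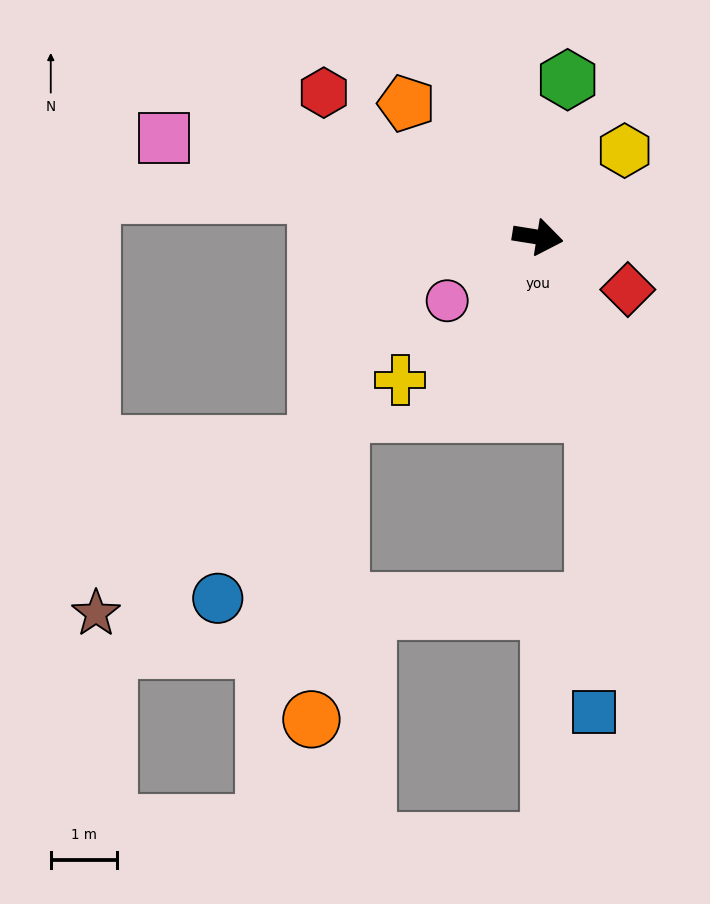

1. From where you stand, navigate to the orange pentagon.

turn left 144°, forward 2.8 m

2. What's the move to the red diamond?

turn right 21°, forward 1.6 m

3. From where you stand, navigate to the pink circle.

turn right 136°, forward 1.7 m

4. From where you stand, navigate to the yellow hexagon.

turn left 54°, forward 1.8 m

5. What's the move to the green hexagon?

turn left 88°, forward 2.4 m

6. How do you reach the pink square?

turn left 174°, forward 5.8 m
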